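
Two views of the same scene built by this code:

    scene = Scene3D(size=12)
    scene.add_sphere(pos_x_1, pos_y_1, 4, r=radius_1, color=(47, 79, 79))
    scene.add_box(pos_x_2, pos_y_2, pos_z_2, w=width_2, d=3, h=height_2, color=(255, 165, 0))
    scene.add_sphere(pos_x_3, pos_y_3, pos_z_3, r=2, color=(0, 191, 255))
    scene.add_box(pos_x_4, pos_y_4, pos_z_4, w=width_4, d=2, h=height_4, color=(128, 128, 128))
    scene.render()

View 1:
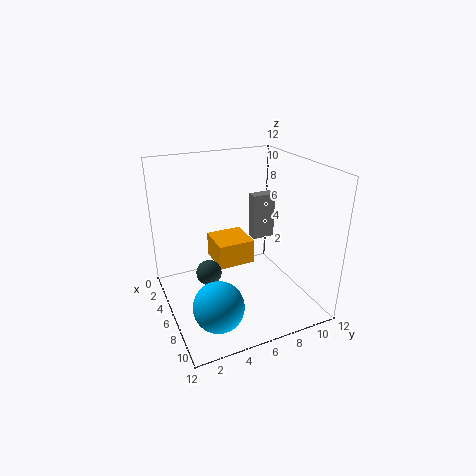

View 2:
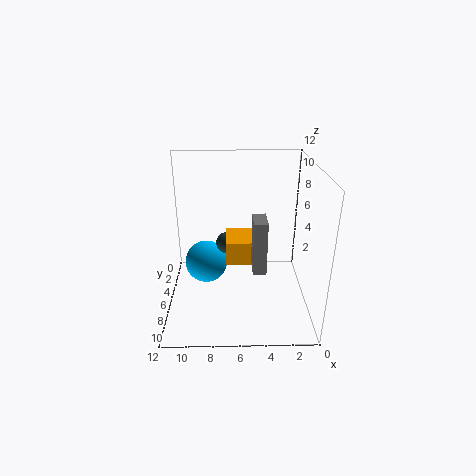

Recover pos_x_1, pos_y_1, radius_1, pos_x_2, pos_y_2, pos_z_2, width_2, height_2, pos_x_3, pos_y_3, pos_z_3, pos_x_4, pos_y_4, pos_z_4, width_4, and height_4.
pos_x_1 = 7, pos_y_1 = 3, radius_1 = 1, pos_x_2 = 4, pos_y_2 = 4, pos_z_2 = 4, width_2 = 3, height_2 = 2, pos_x_3 = 9, pos_y_3 = 3, pos_z_3 = 2, pos_x_4 = 4, pos_y_4 = 8, pos_z_4 = 5, width_4 = 1, height_4 = 4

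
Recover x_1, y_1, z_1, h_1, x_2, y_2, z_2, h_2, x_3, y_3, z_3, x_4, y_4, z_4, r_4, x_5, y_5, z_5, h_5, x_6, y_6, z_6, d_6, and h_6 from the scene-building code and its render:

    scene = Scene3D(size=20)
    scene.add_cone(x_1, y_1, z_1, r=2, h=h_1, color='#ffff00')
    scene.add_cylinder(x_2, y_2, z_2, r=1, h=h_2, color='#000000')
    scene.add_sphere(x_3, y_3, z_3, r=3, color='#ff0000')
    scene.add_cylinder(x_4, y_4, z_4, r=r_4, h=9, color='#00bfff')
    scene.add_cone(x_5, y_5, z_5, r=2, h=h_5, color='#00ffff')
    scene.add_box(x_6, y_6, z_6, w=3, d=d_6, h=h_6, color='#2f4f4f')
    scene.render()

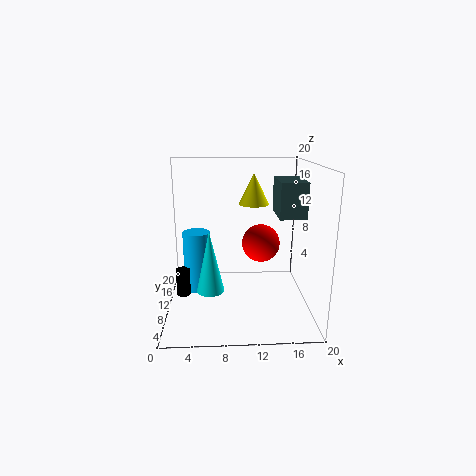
x_1 = 12
y_1 = 9
z_1 = 15
h_1 = 4
x_2 = 2
y_2 = 11
z_2 = 1
h_2 = 4
x_3 = 14
y_3 = 16
z_3 = 7
x_4 = 4
y_4 = 13
z_4 = 1
r_4 = 2
x_5 = 6
y_5 = 10
z_5 = 2
h_5 = 9
x_6 = 14
y_6 = 1
z_6 = 15
d_6 = 5
h_6 = 4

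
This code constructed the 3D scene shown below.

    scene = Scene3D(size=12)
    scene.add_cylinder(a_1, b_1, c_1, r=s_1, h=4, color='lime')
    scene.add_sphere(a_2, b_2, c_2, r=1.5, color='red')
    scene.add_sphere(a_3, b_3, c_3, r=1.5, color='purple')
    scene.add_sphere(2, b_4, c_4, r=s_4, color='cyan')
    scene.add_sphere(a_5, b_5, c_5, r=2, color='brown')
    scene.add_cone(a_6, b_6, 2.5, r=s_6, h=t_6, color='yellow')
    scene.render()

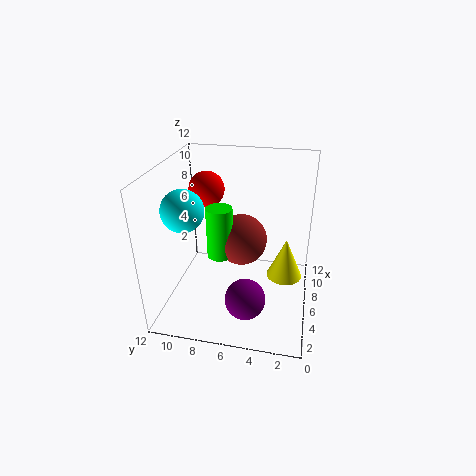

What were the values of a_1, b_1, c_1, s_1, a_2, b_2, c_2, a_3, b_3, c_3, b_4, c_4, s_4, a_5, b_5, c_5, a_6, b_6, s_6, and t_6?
a_1 = 4; b_1 = 7; c_1 = 5.5; s_1 = 1; a_2 = 7.5; b_2 = 9; c_2 = 9.5; a_3 = 1.5; b_3 = 4.5; c_3 = 3.5; b_4 = 9; c_4 = 10; s_4 = 1.5; a_5 = 5; b_5 = 5.5; c_5 = 6.5; a_6 = 6.5; b_6 = 2; s_6 = 1.5; t_6 = 3.5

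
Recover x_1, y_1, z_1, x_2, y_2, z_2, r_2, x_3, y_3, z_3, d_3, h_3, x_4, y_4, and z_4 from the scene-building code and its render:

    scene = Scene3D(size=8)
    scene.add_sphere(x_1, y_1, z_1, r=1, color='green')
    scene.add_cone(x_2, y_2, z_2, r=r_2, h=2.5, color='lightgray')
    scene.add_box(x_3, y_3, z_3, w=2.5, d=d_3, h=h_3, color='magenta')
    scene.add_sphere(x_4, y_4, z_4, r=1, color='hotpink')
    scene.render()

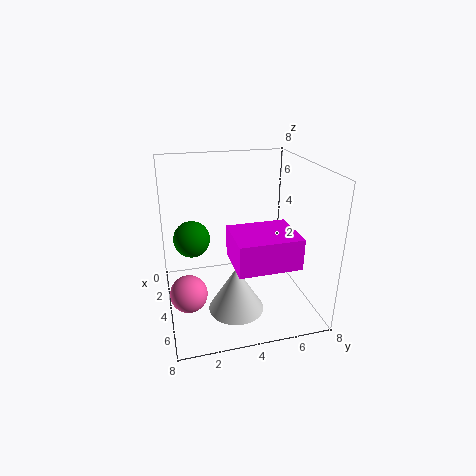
x_1 = 3.5
y_1 = 1.5
z_1 = 4
x_2 = 5.5
y_2 = 3.5
z_2 = 0.5
r_2 = 1.5
x_3 = 5.5
y_3 = 3
z_3 = 4
d_3 = 3
h_3 = 1.5
x_4 = 5
y_4 = 1
z_4 = 1.5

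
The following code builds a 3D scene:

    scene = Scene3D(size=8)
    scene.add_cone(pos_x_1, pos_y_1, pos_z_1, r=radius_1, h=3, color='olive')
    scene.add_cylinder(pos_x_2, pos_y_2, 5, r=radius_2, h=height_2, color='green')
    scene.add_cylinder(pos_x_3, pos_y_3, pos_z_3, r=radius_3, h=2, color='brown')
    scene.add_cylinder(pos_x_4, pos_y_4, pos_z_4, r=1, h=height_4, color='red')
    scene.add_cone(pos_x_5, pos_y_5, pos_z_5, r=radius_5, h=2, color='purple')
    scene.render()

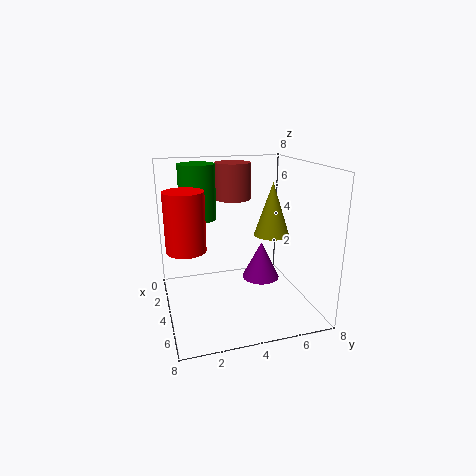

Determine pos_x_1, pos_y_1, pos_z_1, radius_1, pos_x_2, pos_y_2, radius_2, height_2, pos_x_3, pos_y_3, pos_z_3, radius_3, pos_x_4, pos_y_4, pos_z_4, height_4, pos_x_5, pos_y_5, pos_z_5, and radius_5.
pos_x_1 = 4; pos_y_1 = 6; pos_z_1 = 4; radius_1 = 1; pos_x_2 = 3; pos_y_2 = 2; radius_2 = 1; height_2 = 3; pos_x_3 = 3; pos_y_3 = 4; pos_z_3 = 6; radius_3 = 1; pos_x_4 = 5; pos_y_4 = 1; pos_z_4 = 4; height_4 = 3; pos_x_5 = 5; pos_y_5 = 5; pos_z_5 = 2; radius_5 = 1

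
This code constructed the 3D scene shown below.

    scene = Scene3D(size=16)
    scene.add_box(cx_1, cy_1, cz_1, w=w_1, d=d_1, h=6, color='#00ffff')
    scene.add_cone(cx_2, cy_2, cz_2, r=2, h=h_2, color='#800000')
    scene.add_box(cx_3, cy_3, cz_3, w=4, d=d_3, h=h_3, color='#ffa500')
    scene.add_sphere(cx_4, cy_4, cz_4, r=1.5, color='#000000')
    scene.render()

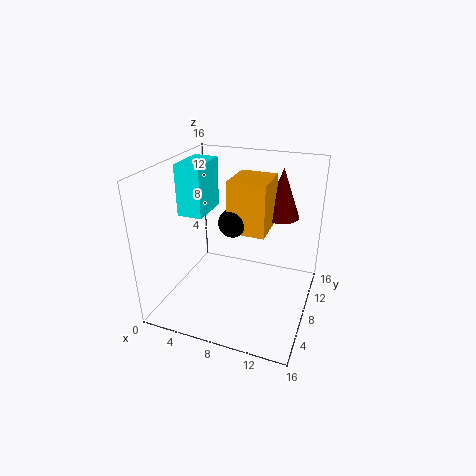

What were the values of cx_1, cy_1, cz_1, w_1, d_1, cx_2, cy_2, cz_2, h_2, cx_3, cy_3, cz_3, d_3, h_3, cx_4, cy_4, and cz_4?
cx_1 = 0.5; cy_1 = 8; cz_1 = 9.5; w_1 = 3; d_1 = 5; cx_2 = 12; cy_2 = 11; cz_2 = 10; h_2 = 5.5; cx_3 = 7.5; cy_3 = 6; cz_3 = 9.5; d_3 = 4.5; h_3 = 5.5; cx_4 = 8; cy_4 = 6.5; cz_4 = 10.5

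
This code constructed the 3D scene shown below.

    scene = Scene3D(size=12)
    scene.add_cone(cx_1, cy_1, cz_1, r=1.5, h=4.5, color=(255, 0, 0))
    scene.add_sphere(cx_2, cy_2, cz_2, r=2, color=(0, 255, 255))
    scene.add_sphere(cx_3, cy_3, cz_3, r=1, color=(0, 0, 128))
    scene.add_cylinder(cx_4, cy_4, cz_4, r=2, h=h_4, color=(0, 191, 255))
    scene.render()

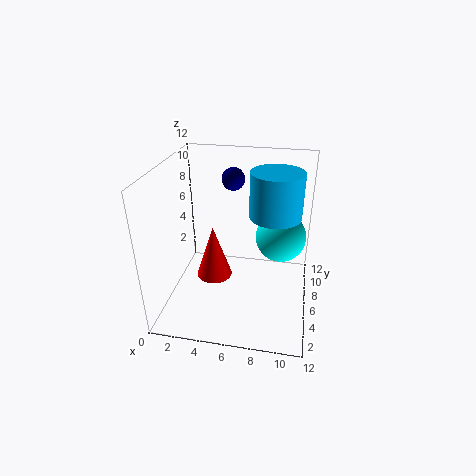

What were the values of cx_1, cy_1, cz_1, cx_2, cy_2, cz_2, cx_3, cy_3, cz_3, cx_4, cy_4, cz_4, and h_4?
cx_1 = 4, cy_1 = 5.5, cz_1 = 2.5, cx_2 = 9.5, cy_2 = 6, cz_2 = 6.5, cx_3 = 5, cy_3 = 9, cz_3 = 10, cx_4 = 9, cy_4 = 5.5, cz_4 = 8.5, h_4 = 3.5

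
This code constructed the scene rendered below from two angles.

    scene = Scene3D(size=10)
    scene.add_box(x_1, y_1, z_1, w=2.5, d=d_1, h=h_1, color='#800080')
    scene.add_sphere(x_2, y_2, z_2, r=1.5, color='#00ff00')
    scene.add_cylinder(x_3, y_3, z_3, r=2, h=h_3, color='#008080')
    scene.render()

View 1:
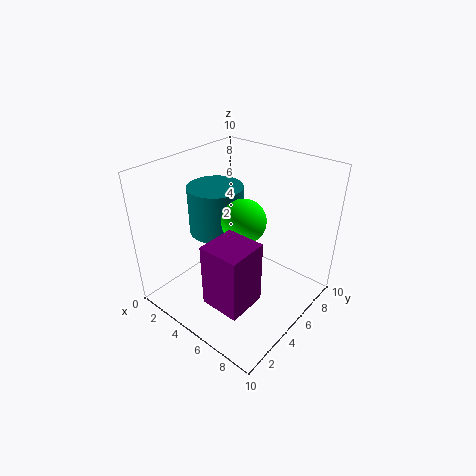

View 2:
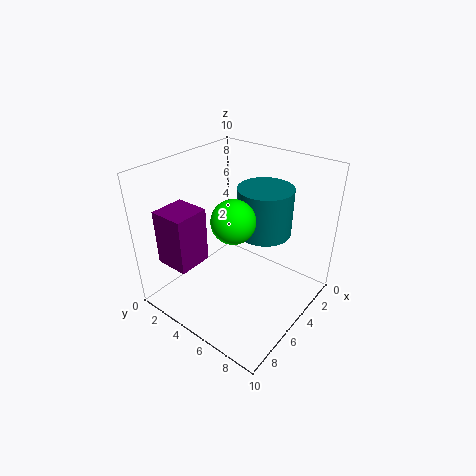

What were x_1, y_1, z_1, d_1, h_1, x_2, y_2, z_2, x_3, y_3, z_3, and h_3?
x_1 = 6; y_1 = 0.5; z_1 = 3; d_1 = 2.5; h_1 = 4; x_2 = 5.5; y_2 = 5; z_2 = 6.5; x_3 = 2.5; y_3 = 5.5; z_3 = 4.5; h_3 = 3.5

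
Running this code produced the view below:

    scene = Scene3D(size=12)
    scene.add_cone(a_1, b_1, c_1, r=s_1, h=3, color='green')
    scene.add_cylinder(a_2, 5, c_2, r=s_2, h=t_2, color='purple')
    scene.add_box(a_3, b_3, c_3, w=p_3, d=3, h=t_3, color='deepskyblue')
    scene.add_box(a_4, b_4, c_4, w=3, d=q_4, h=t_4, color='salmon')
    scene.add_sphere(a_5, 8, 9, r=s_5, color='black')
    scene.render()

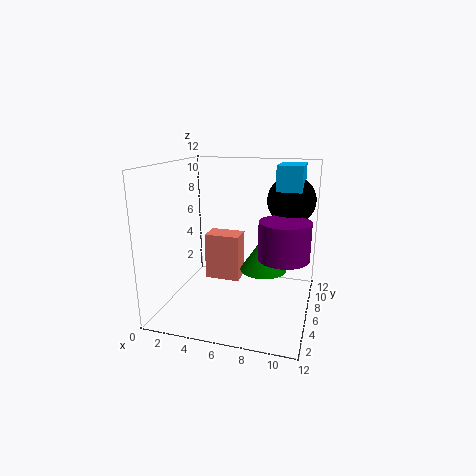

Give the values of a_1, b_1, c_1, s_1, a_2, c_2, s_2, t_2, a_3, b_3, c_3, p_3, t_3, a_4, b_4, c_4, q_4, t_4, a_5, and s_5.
a_1 = 8
b_1 = 7
c_1 = 3
s_1 = 2
a_2 = 10
c_2 = 5
s_2 = 2
t_2 = 3
a_3 = 9
b_3 = 6
c_3 = 10
p_3 = 2
t_3 = 2
a_4 = 3
b_4 = 6
c_4 = 2
q_4 = 2
t_4 = 4
a_5 = 10
s_5 = 2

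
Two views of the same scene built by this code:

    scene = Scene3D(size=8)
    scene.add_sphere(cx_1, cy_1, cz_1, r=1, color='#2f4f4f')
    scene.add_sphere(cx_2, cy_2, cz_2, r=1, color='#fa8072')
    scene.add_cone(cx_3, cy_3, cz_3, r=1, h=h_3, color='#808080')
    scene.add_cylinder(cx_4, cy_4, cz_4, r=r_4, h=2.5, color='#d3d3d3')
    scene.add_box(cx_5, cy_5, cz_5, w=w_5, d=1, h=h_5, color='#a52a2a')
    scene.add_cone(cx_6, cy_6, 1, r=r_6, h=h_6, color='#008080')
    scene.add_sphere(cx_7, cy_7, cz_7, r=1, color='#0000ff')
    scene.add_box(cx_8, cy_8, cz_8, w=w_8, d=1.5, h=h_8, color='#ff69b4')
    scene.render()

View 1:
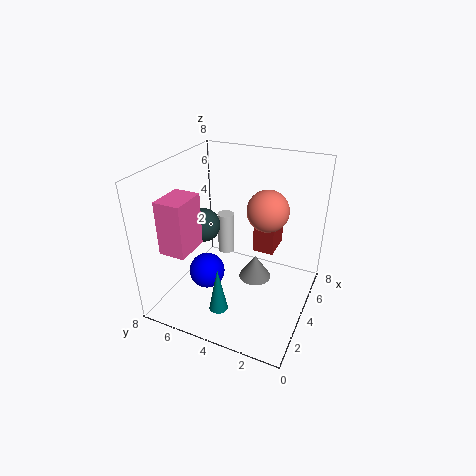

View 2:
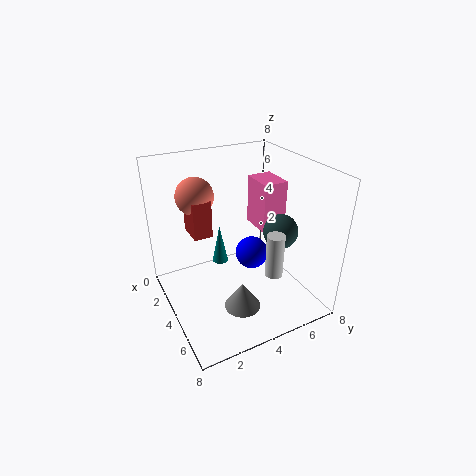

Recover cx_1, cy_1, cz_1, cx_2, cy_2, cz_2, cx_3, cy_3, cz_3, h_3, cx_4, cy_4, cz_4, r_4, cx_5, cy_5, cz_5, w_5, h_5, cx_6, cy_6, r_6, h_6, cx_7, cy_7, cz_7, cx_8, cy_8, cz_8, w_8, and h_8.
cx_1 = 4.5; cy_1 = 6.5; cz_1 = 4; cx_2 = 3; cy_2 = 2; cz_2 = 6.5; cx_3 = 5.5; cy_3 = 3.5; cz_3 = 0.5; h_3 = 1.5; cx_4 = 5.5; cy_4 = 5.5; cz_4 = 2; r_4 = 0.5; cx_5 = 2.5; cy_5 = 1.5; cz_5 = 4.5; w_5 = 1.5; h_5 = 2; cx_6 = 1.5; cy_6 = 4; r_6 = 0.5; h_6 = 2.5; cx_7 = 3; cy_7 = 5.5; cz_7 = 2; cx_8 = 1.5; cy_8 = 6; cz_8 = 3.5; w_8 = 2; h_8 = 3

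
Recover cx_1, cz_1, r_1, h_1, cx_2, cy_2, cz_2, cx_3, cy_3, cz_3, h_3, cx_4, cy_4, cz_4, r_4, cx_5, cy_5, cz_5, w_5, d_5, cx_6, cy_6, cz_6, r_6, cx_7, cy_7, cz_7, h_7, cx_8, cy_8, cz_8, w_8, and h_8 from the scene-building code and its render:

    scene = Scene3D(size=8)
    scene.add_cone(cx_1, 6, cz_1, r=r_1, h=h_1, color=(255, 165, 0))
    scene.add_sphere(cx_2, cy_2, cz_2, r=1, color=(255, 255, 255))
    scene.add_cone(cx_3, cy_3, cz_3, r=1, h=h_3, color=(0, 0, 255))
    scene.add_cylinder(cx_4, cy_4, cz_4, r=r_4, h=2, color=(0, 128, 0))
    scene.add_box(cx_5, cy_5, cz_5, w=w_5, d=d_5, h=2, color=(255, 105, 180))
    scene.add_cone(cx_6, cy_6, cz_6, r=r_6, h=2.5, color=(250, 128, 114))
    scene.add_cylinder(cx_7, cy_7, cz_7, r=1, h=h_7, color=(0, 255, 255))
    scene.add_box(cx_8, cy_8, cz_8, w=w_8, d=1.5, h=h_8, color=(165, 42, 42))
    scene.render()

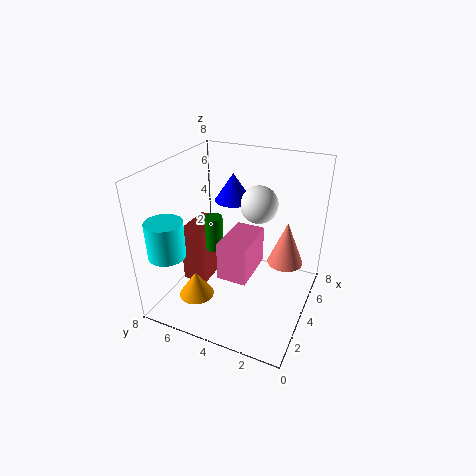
cx_1 = 2.5, cz_1 = 0.5, r_1 = 1, h_1 = 1.5, cx_2 = 4.5, cy_2 = 3, cz_2 = 6, cx_3 = 4.5, cy_3 = 4.5, cz_3 = 6, h_3 = 1.5, cx_4 = 4, cy_4 = 5.5, cz_4 = 3, r_4 = 0.5, cx_5 = 1.5, cy_5 = 2.5, cz_5 = 3, w_5 = 2.5, d_5 = 1.5, cx_6 = 5, cy_6 = 1.5, cz_6 = 2.5, r_6 = 1, cx_7 = 1.5, cy_7 = 7, cz_7 = 3.5, h_7 = 2, cx_8 = 3.5, cy_8 = 6, cz_8 = 0.5, w_8 = 2.5, h_8 = 3.5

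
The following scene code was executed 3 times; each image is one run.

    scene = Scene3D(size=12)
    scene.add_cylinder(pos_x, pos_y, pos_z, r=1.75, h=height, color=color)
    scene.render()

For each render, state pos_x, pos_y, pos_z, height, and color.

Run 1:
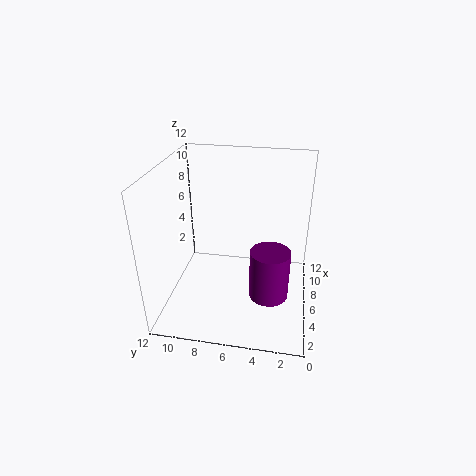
pos_x = 6.25; pos_y = 3.25; pos_z = 0.25; height = 4.5; color = 'purple'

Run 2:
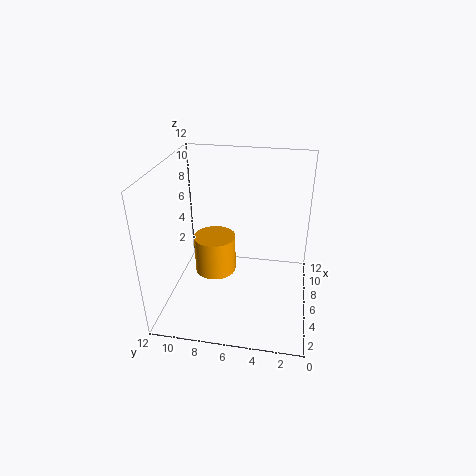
pos_x = 6; pos_y = 8; pos_z = 2.75; height = 3.25; color = 'orange'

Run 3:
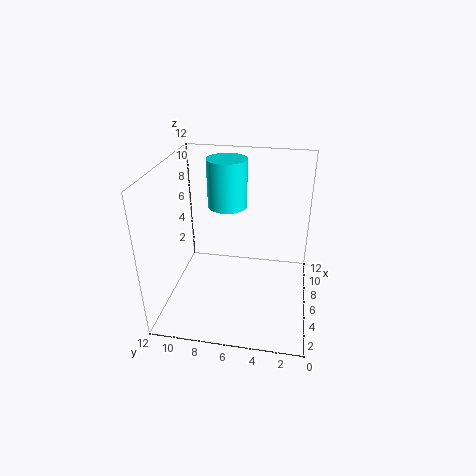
pos_x = 9; pos_y = 7.5; pos_z = 7.5; height = 4.25; color = 'cyan'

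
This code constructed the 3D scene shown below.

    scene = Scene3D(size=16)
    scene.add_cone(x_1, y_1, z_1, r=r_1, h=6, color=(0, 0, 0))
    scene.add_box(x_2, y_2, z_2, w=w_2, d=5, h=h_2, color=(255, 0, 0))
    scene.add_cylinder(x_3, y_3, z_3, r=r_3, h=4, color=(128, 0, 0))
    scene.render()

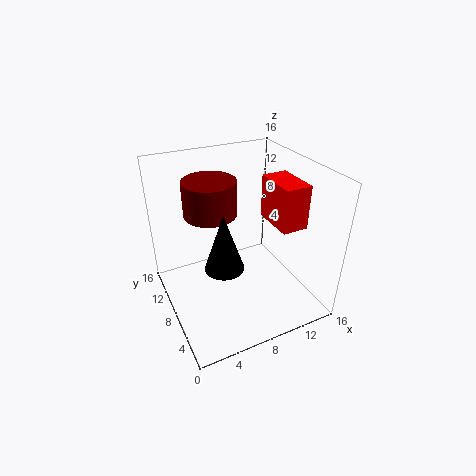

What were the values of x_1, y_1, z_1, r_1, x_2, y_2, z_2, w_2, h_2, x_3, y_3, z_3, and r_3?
x_1 = 5, y_1 = 5, z_1 = 7, r_1 = 2, x_2 = 12, y_2 = 5, z_2 = 9, w_2 = 3, h_2 = 5, x_3 = 6, y_3 = 11, z_3 = 10, r_3 = 3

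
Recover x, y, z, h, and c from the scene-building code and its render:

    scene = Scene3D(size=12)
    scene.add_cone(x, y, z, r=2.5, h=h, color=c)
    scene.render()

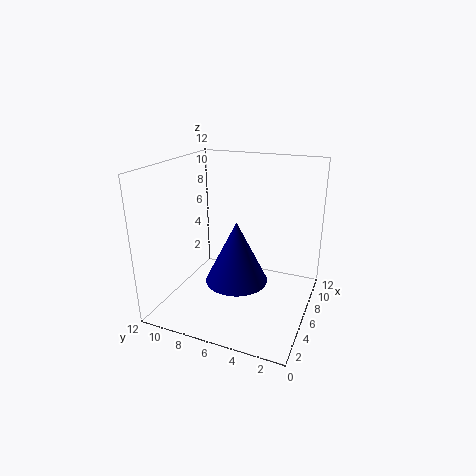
x = 4.5, y = 5.5, z = 3, h = 5, c = 'navy'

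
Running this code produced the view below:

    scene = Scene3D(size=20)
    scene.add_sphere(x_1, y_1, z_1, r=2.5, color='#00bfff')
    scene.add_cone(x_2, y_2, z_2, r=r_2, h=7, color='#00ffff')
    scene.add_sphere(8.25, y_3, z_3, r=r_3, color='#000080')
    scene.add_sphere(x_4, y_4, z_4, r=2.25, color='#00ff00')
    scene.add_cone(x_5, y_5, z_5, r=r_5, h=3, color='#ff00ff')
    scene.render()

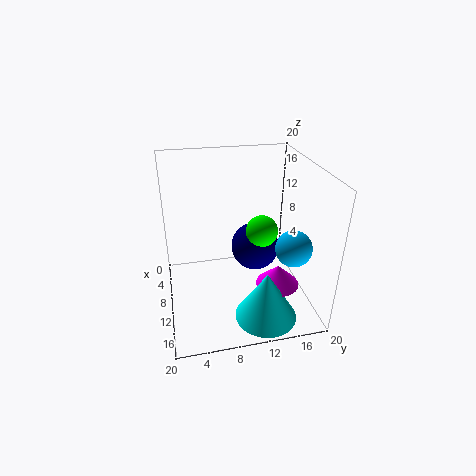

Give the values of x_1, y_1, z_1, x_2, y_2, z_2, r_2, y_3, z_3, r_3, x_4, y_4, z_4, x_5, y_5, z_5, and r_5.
x_1 = 13.25; y_1 = 17; z_1 = 9.25; x_2 = 15.5; y_2 = 12.75; z_2 = 0.25; r_2 = 4.25; y_3 = 13; z_3 = 7.25; r_3 = 3.5; x_4 = 9.75; y_4 = 13.5; z_4 = 10.5; x_5 = 13.25; y_5 = 15; z_5 = 3.75; r_5 = 3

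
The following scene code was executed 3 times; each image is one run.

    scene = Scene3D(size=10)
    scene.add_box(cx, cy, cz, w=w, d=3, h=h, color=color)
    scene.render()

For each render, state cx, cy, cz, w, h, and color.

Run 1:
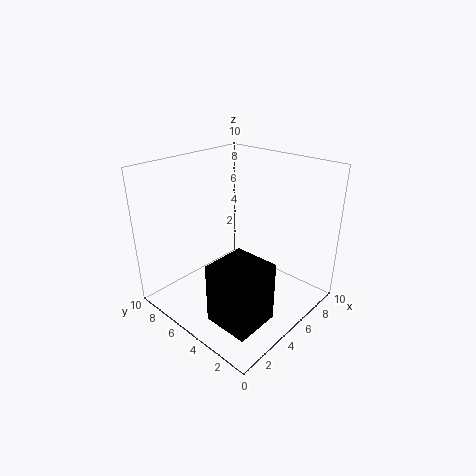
cx = 1, cy = 1, cz = 1, w = 3, h = 4, color = 'black'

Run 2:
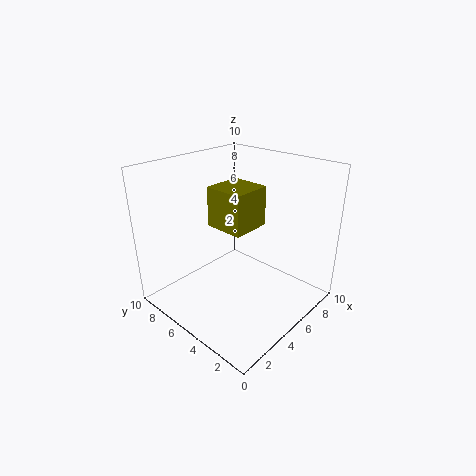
cx = 5, cy = 5, cz = 5, w = 3, h = 3, color = 'olive'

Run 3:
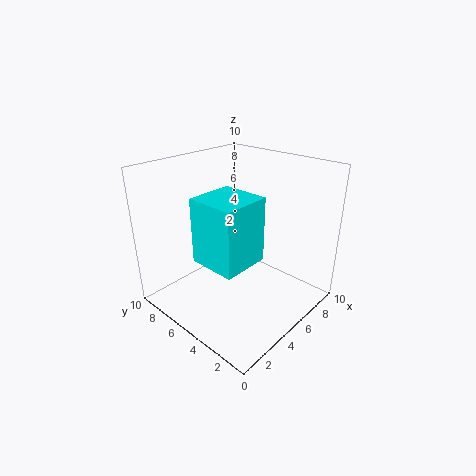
cx = 1, cy = 2, cz = 5, w = 3, h = 4, color = 'cyan'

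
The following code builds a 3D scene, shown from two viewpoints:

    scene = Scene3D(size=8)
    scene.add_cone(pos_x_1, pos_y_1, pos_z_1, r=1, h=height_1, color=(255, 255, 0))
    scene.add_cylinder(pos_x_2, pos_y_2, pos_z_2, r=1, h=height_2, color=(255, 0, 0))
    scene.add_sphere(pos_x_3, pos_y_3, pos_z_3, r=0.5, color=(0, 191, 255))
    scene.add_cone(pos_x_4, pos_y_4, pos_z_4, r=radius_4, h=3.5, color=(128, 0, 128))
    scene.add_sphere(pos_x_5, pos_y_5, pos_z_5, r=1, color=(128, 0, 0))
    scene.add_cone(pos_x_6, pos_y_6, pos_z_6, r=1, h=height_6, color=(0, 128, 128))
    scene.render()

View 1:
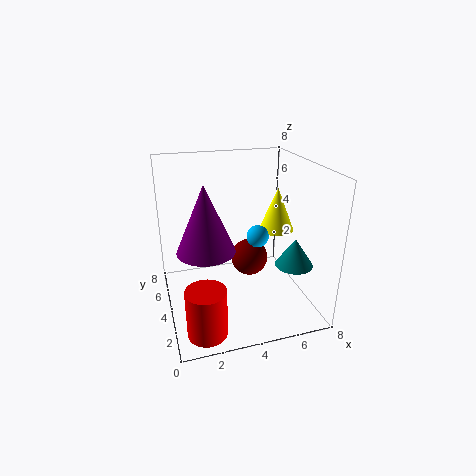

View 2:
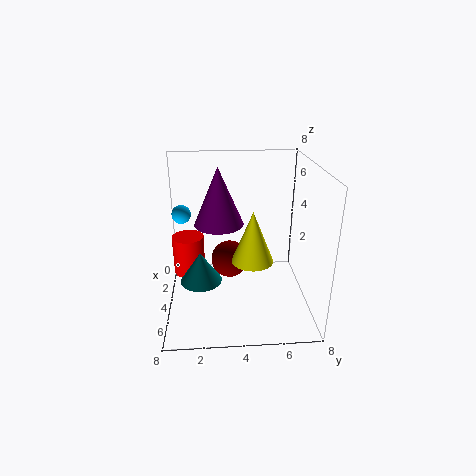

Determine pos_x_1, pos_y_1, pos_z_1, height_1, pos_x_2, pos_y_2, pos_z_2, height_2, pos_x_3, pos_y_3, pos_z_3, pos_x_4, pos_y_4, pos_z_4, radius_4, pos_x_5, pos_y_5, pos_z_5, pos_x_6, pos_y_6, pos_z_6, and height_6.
pos_x_1 = 6.5; pos_y_1 = 4.5; pos_z_1 = 4; height_1 = 2.5; pos_x_2 = 1.5; pos_y_2 = 1; pos_z_2 = 0.5; height_2 = 2.5; pos_x_3 = 4; pos_y_3 = 1; pos_z_3 = 5.5; pos_x_4 = 2; pos_y_4 = 3; pos_z_4 = 4; radius_4 = 1.5; pos_x_5 = 4.5; pos_y_5 = 3.5; pos_z_5 = 3; pos_x_6 = 6.5; pos_y_6 = 2; pos_z_6 = 3; height_6 = 1.5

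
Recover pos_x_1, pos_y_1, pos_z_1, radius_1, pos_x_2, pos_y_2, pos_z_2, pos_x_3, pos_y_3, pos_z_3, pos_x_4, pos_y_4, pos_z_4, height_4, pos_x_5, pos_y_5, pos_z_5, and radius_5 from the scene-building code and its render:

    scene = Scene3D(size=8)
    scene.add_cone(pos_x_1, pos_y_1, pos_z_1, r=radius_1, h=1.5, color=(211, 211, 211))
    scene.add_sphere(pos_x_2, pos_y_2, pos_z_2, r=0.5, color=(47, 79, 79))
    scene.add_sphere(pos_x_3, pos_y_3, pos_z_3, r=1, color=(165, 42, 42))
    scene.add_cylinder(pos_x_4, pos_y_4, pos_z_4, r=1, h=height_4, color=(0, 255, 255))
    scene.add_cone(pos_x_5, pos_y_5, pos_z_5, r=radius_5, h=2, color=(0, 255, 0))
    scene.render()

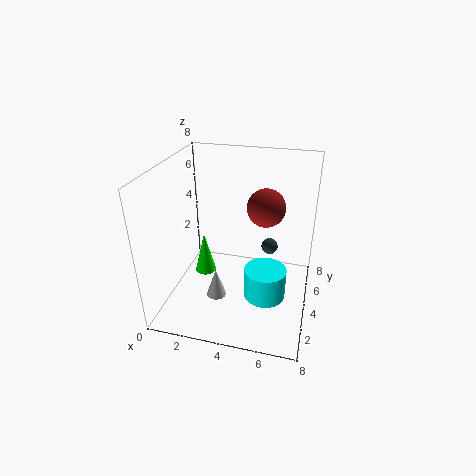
pos_x_1 = 3.5; pos_y_1 = 1.5; pos_z_1 = 2; radius_1 = 0.5; pos_x_2 = 5.5; pos_y_2 = 6; pos_z_2 = 2.5; pos_x_3 = 5.5; pos_y_3 = 4; pos_z_3 = 6; pos_x_4 = 6; pos_y_4 = 1.5; pos_z_4 = 2.5; height_4 = 1.5; pos_x_5 = 3; pos_y_5 = 1.5; pos_z_5 = 3.5; radius_5 = 0.5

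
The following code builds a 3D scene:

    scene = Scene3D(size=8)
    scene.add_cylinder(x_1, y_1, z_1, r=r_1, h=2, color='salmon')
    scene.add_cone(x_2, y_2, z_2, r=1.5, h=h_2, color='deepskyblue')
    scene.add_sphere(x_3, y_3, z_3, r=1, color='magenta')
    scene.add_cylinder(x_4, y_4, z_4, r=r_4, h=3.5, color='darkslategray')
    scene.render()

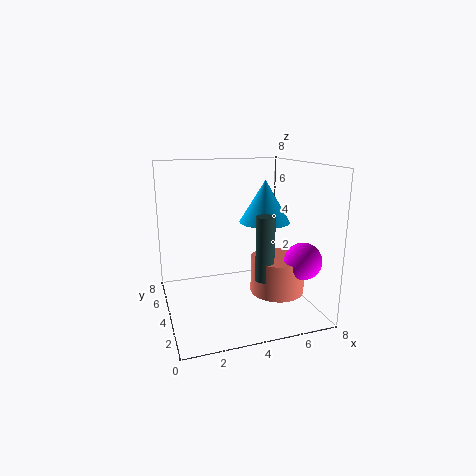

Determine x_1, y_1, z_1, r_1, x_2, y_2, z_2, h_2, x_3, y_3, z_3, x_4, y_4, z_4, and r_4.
x_1 = 6, y_1 = 3, z_1 = 1, r_1 = 1.5, x_2 = 6, y_2 = 5, z_2 = 4.5, h_2 = 2.5, x_3 = 7, y_3 = 2, z_3 = 3, x_4 = 5, y_4 = 2.5, z_4 = 2, r_4 = 0.5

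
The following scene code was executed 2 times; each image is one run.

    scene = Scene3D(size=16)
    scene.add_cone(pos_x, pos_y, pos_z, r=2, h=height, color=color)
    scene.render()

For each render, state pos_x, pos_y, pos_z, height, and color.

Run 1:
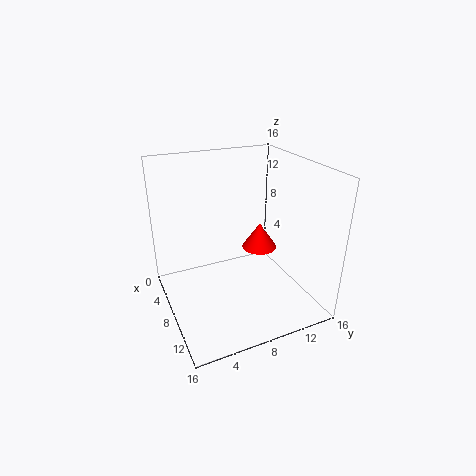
pos_x = 7.5, pos_y = 11, pos_z = 6, height = 3, color = 'red'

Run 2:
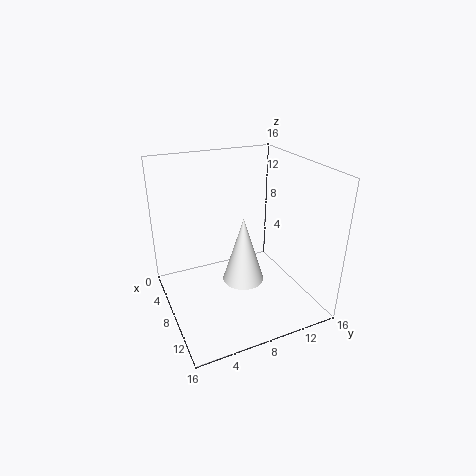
pos_x = 12.5, pos_y = 6.5, pos_z = 6, height = 6.5, color = 'white'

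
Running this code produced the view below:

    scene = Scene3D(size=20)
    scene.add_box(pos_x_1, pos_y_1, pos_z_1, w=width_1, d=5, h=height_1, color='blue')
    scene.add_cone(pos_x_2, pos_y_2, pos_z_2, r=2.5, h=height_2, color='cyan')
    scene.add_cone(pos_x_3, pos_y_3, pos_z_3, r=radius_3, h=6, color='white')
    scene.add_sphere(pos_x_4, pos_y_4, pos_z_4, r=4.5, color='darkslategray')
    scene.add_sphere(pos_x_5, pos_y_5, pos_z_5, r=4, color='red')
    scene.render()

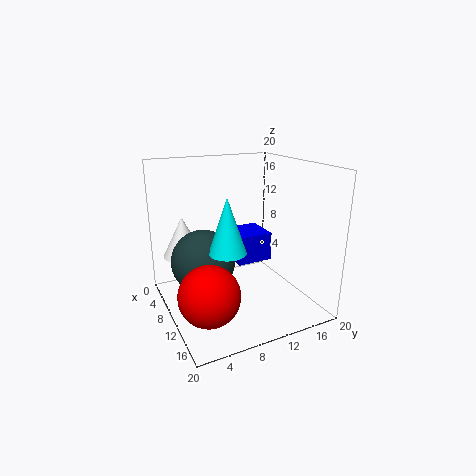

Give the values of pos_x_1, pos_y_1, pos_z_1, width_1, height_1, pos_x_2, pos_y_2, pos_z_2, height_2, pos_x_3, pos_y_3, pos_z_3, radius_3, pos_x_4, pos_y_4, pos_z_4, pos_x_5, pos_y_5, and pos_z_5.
pos_x_1 = 6.5; pos_y_1 = 9.5; pos_z_1 = 6.5; width_1 = 5; height_1 = 4; pos_x_2 = 12; pos_y_2 = 7.5; pos_z_2 = 9; height_2 = 7.5; pos_x_3 = 3.5; pos_y_3 = 4; pos_z_3 = 6; radius_3 = 3; pos_x_4 = 8; pos_y_4 = 5.5; pos_z_4 = 6.5; pos_x_5 = 14; pos_y_5 = 4; pos_z_5 = 4.5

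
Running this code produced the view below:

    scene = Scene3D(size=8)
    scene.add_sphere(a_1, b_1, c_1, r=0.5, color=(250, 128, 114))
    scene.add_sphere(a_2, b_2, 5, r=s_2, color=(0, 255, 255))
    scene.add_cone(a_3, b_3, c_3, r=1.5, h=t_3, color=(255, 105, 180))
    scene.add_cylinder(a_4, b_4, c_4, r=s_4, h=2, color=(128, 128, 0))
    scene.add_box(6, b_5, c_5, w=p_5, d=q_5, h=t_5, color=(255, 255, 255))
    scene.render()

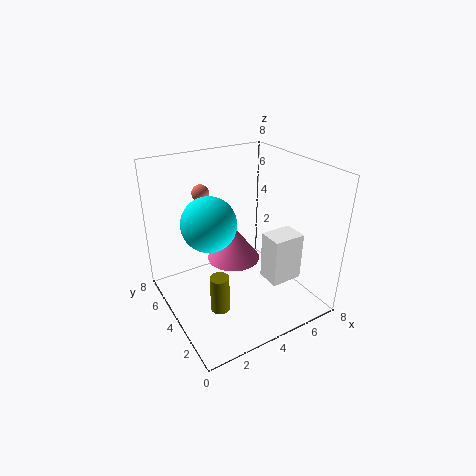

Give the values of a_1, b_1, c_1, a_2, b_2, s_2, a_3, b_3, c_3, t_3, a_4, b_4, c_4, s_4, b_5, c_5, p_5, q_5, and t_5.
a_1 = 3, b_1 = 6.5, c_1 = 6, a_2 = 2.5, b_2 = 4.5, s_2 = 1.5, a_3 = 4, b_3 = 4.5, c_3 = 2.5, t_3 = 2, a_4 = 2, b_4 = 2.5, c_4 = 1, s_4 = 0.5, b_5 = 3, c_5 = 0.5, p_5 = 2, q_5 = 1.5, t_5 = 3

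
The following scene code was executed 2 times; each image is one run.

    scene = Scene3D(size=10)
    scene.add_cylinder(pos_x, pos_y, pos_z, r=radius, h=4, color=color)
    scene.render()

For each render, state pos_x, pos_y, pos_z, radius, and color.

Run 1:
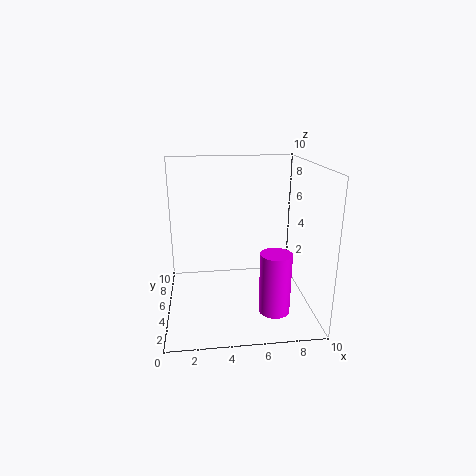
pos_x = 7, pos_y = 2, pos_z = 1, radius = 1, color = 'magenta'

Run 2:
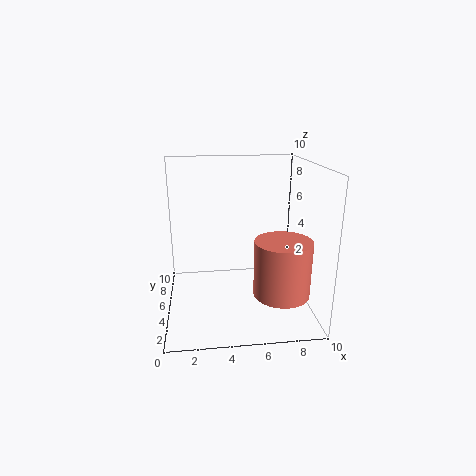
pos_x = 8, pos_y = 4, pos_z = 1, radius = 2, color = 'salmon'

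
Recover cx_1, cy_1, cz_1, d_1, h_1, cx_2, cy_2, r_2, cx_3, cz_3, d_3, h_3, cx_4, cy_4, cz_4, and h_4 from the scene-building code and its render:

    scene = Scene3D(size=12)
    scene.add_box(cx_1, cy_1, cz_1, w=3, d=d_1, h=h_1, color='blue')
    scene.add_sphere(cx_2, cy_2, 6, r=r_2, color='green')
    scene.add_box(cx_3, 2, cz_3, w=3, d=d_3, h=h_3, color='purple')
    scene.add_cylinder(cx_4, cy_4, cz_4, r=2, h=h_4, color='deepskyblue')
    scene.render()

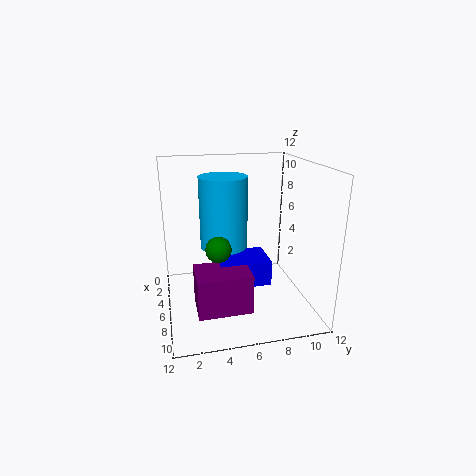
cx_1 = 6
cy_1 = 4
cz_1 = 3
d_1 = 4
h_1 = 2
cx_2 = 8
cy_2 = 4
r_2 = 1
cx_3 = 8
cz_3 = 2
d_3 = 4
h_3 = 3
cx_4 = 5
cy_4 = 5
cz_4 = 5
h_4 = 6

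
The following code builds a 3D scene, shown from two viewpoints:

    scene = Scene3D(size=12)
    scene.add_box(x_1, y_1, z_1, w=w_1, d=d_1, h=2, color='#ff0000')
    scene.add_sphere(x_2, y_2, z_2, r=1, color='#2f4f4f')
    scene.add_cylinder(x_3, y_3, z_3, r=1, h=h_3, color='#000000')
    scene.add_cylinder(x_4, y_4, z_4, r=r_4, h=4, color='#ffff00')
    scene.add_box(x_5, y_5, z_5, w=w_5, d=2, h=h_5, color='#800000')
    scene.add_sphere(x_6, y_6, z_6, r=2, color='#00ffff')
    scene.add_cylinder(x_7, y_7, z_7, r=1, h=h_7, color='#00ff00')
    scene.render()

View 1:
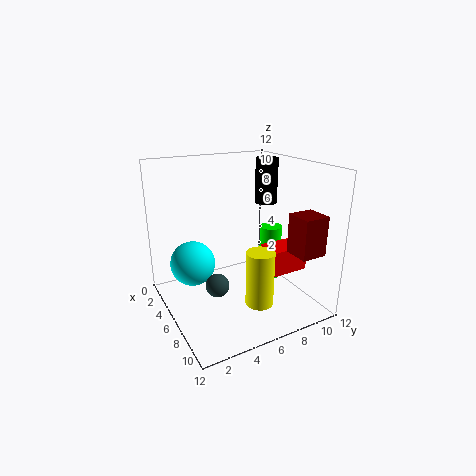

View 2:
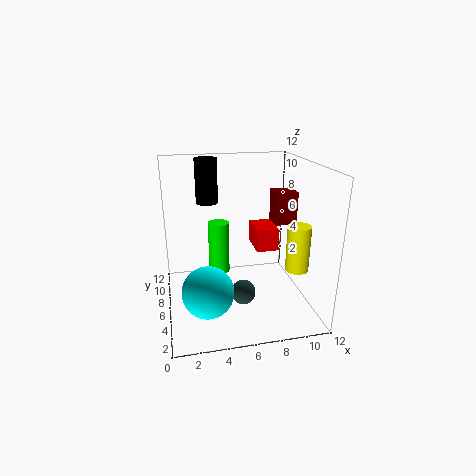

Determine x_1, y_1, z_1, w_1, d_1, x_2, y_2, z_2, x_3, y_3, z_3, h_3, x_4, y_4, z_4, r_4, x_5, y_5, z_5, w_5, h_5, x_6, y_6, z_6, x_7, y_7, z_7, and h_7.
x_1 = 8
y_1 = 7
z_1 = 4
w_1 = 2
d_1 = 3
x_2 = 6
y_2 = 4
z_2 = 2
x_3 = 4
y_3 = 10
z_3 = 8
h_3 = 4
x_4 = 11
y_4 = 5
z_4 = 3
r_4 = 1
x_5 = 10
y_5 = 8
z_5 = 6
w_5 = 2
h_5 = 3
x_6 = 3
y_6 = 3
z_6 = 3
x_7 = 5
y_7 = 10
z_7 = 1
h_7 = 5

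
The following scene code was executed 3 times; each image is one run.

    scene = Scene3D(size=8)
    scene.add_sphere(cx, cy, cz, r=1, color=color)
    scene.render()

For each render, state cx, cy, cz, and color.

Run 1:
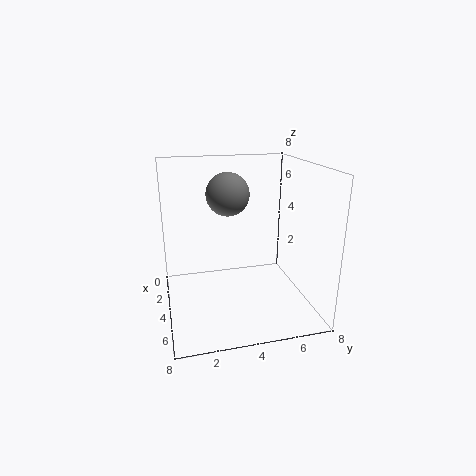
cx = 6, cy = 3, cz = 7, color = 'gray'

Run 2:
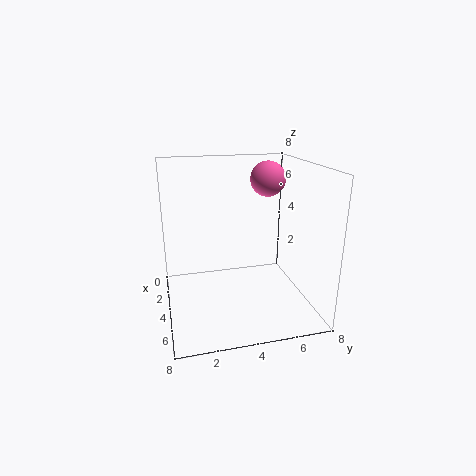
cx = 3, cy = 6, cz = 7, color = 'hotpink'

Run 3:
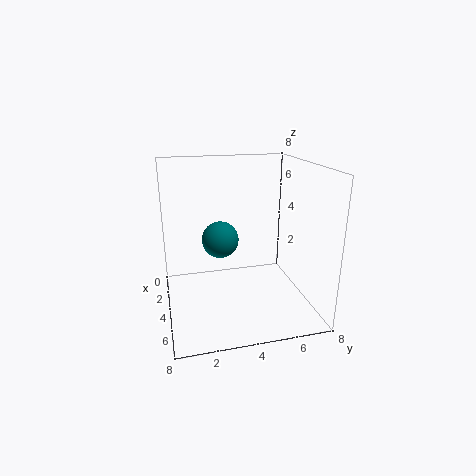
cx = 4, cy = 3, cz = 4, color = 'teal'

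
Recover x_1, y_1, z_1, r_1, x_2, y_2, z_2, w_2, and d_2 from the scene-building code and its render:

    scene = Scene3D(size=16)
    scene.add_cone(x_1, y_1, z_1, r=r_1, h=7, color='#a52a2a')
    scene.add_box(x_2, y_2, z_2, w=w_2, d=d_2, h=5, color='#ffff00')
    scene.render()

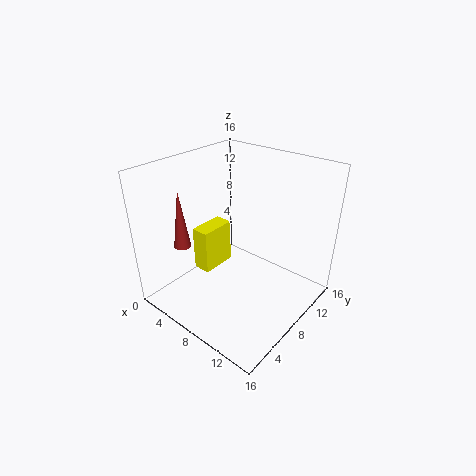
x_1 = 2; y_1 = 5; z_1 = 6; r_1 = 1; x_2 = 4; y_2 = 5; z_2 = 4; w_2 = 2; d_2 = 4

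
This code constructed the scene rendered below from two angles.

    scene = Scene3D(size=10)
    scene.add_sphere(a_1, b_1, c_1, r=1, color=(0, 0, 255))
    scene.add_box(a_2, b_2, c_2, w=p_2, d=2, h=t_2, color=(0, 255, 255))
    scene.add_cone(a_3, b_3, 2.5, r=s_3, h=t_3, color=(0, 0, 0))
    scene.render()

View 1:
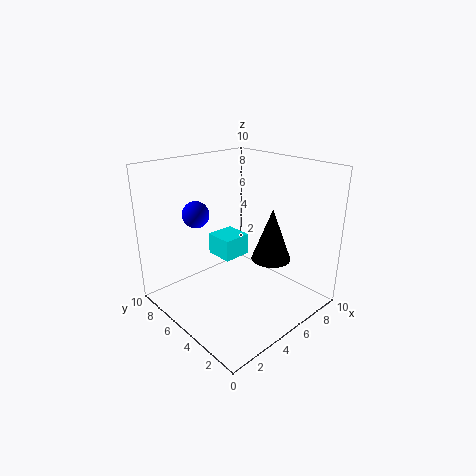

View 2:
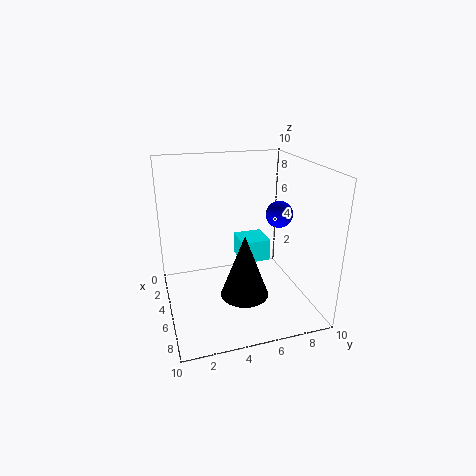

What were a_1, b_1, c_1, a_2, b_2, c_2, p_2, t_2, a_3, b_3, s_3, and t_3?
a_1 = 4
b_1 = 8.5
c_1 = 6
a_2 = 4
b_2 = 5
c_2 = 3.5
p_2 = 2
t_2 = 1.5
a_3 = 8
b_3 = 4.5
s_3 = 1.5
t_3 = 4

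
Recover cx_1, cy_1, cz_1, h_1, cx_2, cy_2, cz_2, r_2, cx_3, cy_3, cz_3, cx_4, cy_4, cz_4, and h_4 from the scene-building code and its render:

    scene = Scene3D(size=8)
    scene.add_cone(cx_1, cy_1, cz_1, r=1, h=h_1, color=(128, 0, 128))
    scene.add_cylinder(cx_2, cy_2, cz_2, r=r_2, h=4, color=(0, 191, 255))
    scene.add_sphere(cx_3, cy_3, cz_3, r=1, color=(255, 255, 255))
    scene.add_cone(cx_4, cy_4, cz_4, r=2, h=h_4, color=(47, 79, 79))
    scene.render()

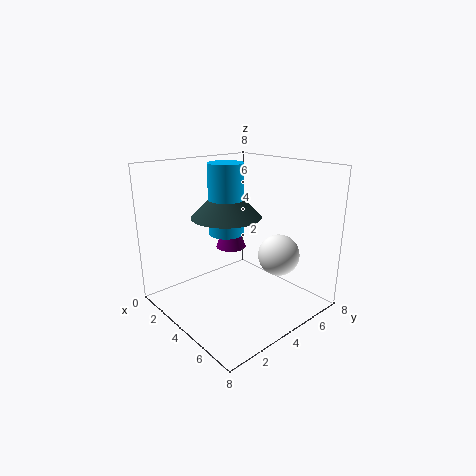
cx_1 = 1, cy_1 = 6, cz_1 = 2, h_1 = 3, cx_2 = 3, cy_2 = 4, cz_2 = 4, r_2 = 1, cx_3 = 7, cy_3 = 4, cz_3 = 4, cx_4 = 3, cy_4 = 4, cz_4 = 5, h_4 = 2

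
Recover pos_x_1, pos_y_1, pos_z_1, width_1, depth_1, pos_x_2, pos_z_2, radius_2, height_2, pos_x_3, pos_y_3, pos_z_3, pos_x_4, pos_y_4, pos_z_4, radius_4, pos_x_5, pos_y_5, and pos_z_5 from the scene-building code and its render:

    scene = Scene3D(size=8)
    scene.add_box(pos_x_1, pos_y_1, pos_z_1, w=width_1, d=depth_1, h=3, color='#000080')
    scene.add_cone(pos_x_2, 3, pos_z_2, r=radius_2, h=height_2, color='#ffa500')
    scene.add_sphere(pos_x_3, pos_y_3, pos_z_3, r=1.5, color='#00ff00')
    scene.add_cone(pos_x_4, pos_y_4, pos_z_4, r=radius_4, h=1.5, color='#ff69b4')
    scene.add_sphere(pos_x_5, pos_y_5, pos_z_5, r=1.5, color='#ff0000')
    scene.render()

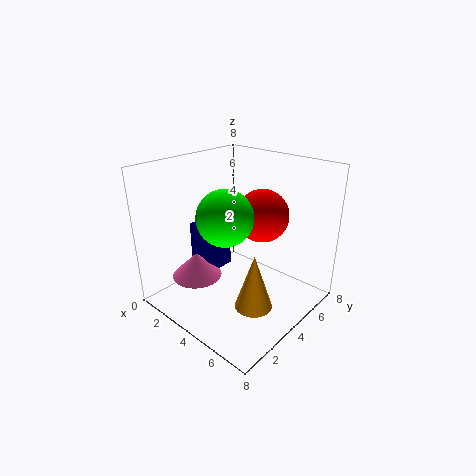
pos_x_1 = 0.5; pos_y_1 = 3.5; pos_z_1 = 1; width_1 = 1.5; depth_1 = 2; pos_x_2 = 6; pos_z_2 = 1; radius_2 = 1; height_2 = 3; pos_x_3 = 4; pos_y_3 = 3; pos_z_3 = 5.5; pos_x_4 = 1.5; pos_y_4 = 3; pos_z_4 = 1; radius_4 = 1.5; pos_x_5 = 4.5; pos_y_5 = 5.5; pos_z_5 = 5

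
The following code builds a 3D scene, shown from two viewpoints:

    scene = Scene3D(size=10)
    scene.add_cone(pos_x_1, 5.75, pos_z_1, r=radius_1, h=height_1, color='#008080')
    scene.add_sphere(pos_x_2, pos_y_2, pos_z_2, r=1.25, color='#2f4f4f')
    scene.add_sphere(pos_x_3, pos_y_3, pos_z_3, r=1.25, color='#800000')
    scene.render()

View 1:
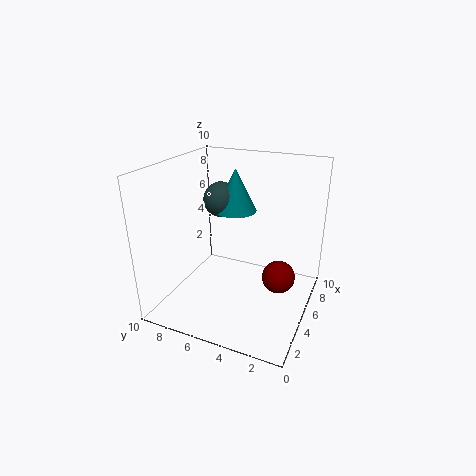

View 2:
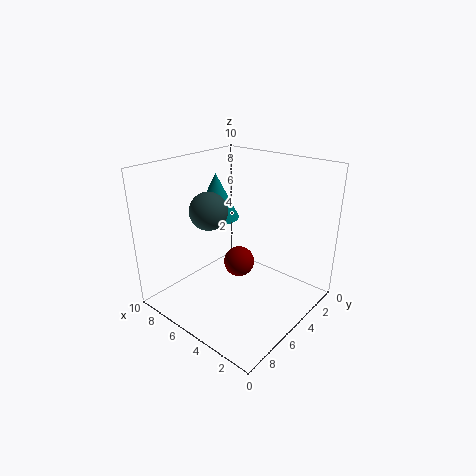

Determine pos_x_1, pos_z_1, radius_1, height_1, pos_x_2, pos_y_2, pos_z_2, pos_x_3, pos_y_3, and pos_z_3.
pos_x_1 = 6.25; pos_z_1 = 6.5; radius_1 = 1.5; height_1 = 3; pos_x_2 = 6; pos_y_2 = 6.75; pos_z_2 = 7.25; pos_x_3 = 7; pos_y_3 = 2.5; pos_z_3 = 1.25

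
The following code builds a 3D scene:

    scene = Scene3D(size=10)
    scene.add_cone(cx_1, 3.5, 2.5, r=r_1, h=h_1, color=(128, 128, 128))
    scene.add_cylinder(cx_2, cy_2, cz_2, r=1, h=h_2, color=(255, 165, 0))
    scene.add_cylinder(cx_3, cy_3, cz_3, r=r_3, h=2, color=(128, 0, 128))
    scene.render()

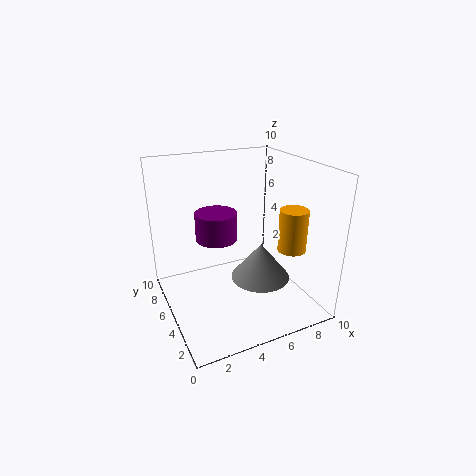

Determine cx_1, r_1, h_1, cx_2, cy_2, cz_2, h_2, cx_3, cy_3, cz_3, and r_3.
cx_1 = 6
r_1 = 2
h_1 = 2.5
cx_2 = 8.5
cy_2 = 3.5
cz_2 = 4
h_2 = 3
cx_3 = 4
cy_3 = 6.5
cz_3 = 4.5
r_3 = 1.5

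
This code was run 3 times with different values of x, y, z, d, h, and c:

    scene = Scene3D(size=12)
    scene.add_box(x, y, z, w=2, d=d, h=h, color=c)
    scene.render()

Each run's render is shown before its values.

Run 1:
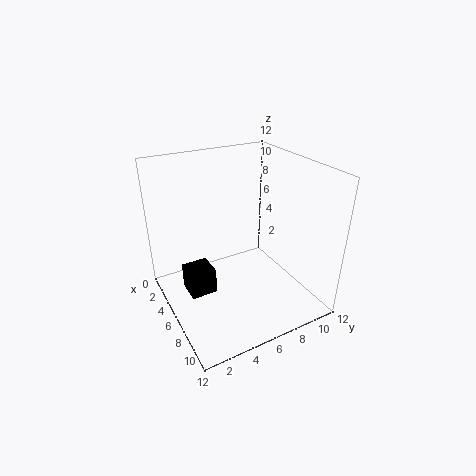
x = 6, y = 1, z = 3, d = 2, h = 2, c = 'black'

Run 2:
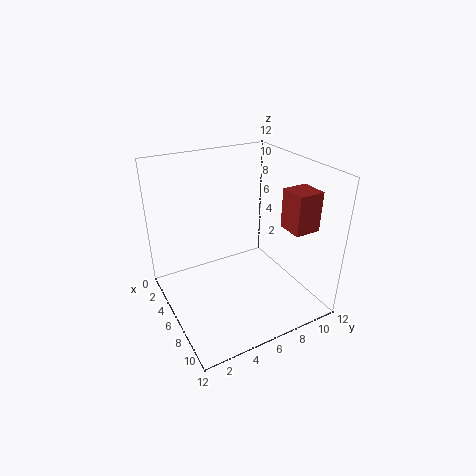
x = 9, y = 8, z = 8, d = 2, h = 3, c = 'brown'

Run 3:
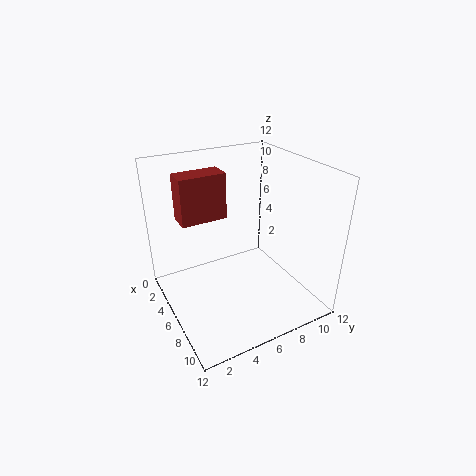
x = 2, y = 2, z = 7, d = 4, h = 4, c = 'brown'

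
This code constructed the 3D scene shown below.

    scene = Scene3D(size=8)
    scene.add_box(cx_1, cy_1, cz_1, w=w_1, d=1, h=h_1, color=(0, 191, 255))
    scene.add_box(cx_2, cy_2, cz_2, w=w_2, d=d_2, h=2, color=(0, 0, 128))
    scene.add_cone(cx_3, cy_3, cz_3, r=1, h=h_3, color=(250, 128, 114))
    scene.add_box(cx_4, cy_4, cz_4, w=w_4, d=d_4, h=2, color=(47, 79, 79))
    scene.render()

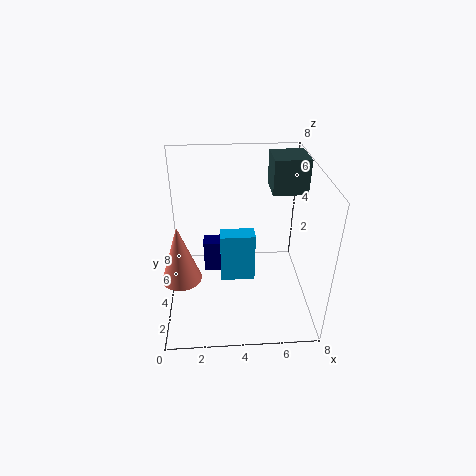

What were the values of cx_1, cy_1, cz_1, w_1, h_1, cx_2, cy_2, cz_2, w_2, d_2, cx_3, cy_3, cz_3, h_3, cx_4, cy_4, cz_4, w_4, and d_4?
cx_1 = 3; cy_1 = 4; cz_1 = 1; w_1 = 2; h_1 = 3; cx_2 = 2; cy_2 = 5; cz_2 = 1; w_2 = 2; d_2 = 1; cx_3 = 1; cy_3 = 2; cz_3 = 3; h_3 = 3; cx_4 = 6; cy_4 = 5; cz_4 = 6; w_4 = 2; d_4 = 2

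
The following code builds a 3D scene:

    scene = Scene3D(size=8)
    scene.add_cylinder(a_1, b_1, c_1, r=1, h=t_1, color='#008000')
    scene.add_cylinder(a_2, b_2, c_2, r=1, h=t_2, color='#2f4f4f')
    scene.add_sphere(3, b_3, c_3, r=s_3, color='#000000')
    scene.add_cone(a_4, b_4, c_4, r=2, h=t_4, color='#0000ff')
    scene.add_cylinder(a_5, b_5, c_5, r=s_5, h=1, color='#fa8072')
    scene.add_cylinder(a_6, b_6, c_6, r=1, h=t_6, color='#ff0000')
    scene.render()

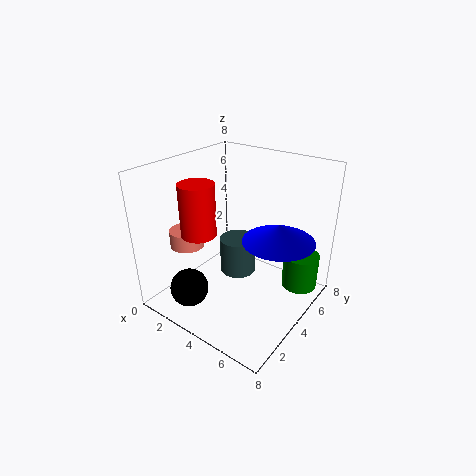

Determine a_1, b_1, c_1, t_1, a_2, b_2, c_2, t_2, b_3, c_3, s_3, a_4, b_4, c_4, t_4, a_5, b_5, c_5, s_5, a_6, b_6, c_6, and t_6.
a_1 = 7; b_1 = 6; c_1 = 1; t_1 = 2; a_2 = 4; b_2 = 4; c_2 = 2; t_2 = 2; b_3 = 1; c_3 = 2; s_3 = 1; a_4 = 6; b_4 = 5; c_4 = 4; t_4 = 1; a_5 = 1; b_5 = 3; c_5 = 3; s_5 = 1; a_6 = 2; b_6 = 3; c_6 = 4; t_6 = 3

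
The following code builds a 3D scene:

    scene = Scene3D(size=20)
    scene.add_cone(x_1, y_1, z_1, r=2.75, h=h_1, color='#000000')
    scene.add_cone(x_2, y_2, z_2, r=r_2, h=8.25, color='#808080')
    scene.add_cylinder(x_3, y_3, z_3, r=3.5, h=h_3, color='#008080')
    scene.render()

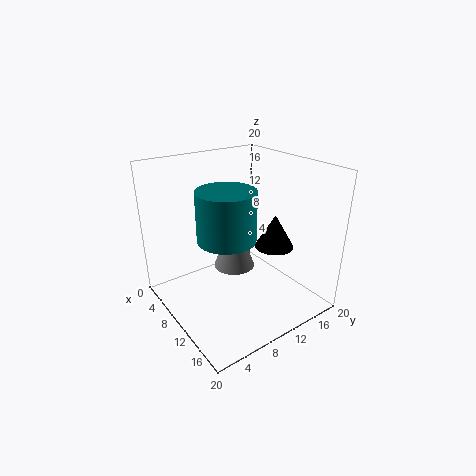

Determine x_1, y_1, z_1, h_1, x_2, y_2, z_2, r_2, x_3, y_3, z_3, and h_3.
x_1 = 12.25, y_1 = 14.75, z_1 = 8.25, h_1 = 4.75, x_2 = 8, y_2 = 10.75, z_2 = 4.5, r_2 = 3, x_3 = 14, y_3 = 5.5, z_3 = 12.75, h_3 = 6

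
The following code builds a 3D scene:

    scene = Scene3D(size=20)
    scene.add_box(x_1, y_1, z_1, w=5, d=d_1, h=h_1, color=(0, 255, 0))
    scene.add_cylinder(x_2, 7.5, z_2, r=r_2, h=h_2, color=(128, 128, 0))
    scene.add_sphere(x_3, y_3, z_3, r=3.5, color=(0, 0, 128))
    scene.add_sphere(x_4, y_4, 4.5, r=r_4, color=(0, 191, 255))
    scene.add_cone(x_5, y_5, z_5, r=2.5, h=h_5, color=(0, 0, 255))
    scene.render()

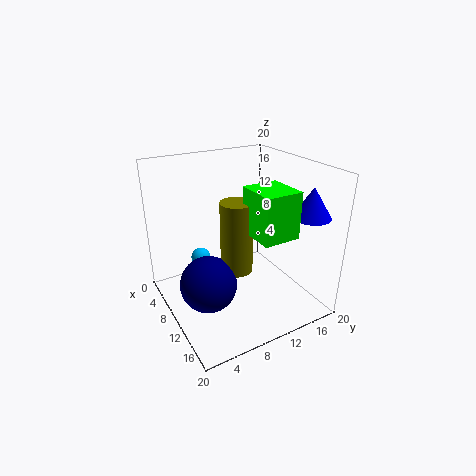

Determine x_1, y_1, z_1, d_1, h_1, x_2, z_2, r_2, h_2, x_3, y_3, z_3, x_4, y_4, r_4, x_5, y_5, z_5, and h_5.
x_1 = 14.5
y_1 = 8
z_1 = 13.5
d_1 = 4.5
h_1 = 5.5
x_2 = 14
z_2 = 8
r_2 = 2
h_2 = 9
x_3 = 14
y_3 = 3.5
z_3 = 7
x_4 = 3.5
y_4 = 7
r_4 = 1.5
x_5 = 16.5
y_5 = 17
z_5 = 14
h_5 = 4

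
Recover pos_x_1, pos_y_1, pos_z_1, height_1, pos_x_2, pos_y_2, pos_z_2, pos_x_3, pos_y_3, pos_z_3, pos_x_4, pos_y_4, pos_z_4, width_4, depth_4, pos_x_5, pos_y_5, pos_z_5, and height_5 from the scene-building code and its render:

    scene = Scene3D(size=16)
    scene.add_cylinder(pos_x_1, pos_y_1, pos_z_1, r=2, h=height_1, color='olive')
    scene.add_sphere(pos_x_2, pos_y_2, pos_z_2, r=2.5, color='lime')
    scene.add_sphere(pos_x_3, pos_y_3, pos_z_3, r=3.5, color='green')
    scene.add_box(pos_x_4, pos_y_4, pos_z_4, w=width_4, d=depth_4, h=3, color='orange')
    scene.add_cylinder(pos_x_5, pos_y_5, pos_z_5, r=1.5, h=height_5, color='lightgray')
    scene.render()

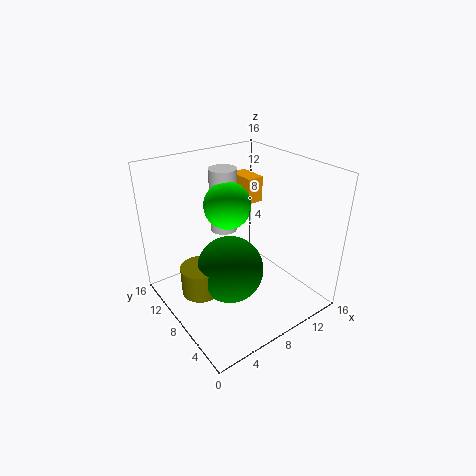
pos_x_1 = 2.5, pos_y_1 = 7, pos_z_1 = 4, height_1 = 3, pos_x_2 = 7, pos_y_2 = 8.5, pos_z_2 = 12, pos_x_3 = 5.5, pos_y_3 = 6, pos_z_3 = 6, pos_x_4 = 11, pos_y_4 = 10, pos_z_4 = 10.5, width_4 = 2, depth_4 = 3.5, pos_x_5 = 7.5, pos_y_5 = 10, pos_z_5 = 8.5, height_5 = 7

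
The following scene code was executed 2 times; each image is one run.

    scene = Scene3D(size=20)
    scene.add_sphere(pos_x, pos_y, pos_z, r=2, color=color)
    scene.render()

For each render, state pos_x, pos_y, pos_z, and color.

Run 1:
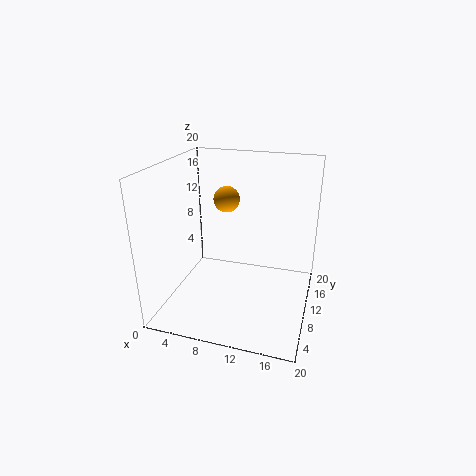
pos_x = 6.5; pos_y = 15.5; pos_z = 13.5; color = 'orange'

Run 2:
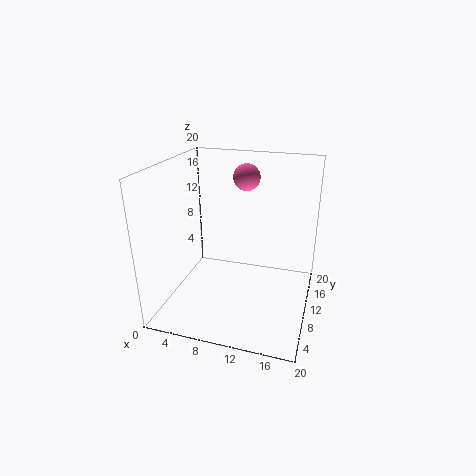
pos_x = 9.5; pos_y = 16; pos_z = 17; color = 'hotpink'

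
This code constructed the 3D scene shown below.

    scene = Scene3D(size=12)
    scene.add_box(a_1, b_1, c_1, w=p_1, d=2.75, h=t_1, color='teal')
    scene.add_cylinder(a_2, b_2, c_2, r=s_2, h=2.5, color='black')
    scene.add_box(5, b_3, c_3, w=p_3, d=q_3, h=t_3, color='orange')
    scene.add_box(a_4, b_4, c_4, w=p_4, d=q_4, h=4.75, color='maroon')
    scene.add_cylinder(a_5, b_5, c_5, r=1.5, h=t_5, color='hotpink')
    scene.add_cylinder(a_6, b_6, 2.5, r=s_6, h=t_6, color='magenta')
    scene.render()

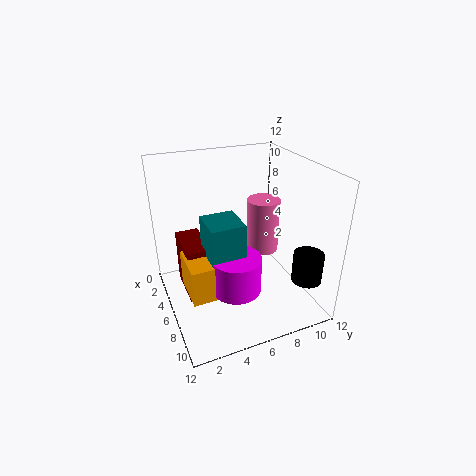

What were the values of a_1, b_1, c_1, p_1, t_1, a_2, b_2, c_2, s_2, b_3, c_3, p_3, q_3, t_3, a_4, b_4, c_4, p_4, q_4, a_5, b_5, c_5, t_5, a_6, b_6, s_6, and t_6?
a_1 = 5.25; b_1 = 3; c_1 = 4.5; p_1 = 3; t_1 = 3.75; a_2 = 9.5; b_2 = 10.75; c_2 = 2.75; s_2 = 1.25; b_3 = 1.25; c_3 = 2.25; p_3 = 3.5; q_3 = 3.5; t_3 = 3; a_4 = 2.5; b_4 = 1.5; c_4 = 1; p_4 = 4; q_4 = 2; a_5 = 3.75; b_5 = 9.5; c_5 = 3; t_5 = 5; a_6 = 8; b_6 = 5; s_6 = 2; t_6 = 3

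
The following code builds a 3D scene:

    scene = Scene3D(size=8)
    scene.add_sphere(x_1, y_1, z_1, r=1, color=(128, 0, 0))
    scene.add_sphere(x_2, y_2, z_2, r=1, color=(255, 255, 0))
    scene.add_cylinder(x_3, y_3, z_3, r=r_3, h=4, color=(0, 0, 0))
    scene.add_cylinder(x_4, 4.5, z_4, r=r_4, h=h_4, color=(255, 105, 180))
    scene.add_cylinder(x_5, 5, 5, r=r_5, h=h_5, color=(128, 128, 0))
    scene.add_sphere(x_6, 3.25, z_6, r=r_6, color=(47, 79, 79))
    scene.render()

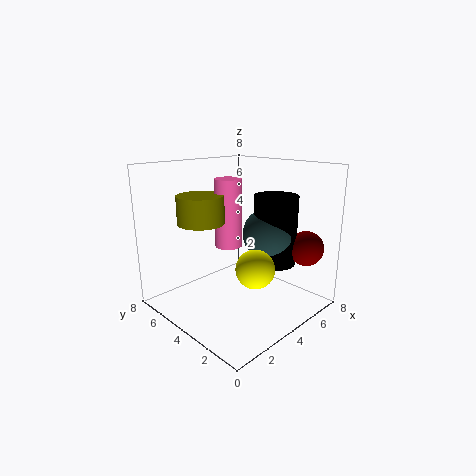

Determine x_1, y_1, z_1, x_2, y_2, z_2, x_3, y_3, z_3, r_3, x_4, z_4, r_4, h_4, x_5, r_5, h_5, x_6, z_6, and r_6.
x_1 = 7
y_1 = 1.5
z_1 = 3.25
x_2 = 3.25
y_2 = 2
z_2 = 3
x_3 = 6
y_3 = 3
z_3 = 2.25
r_3 = 1.25
x_4 = 3.75
z_4 = 3.5
r_4 = 0.75
h_4 = 3.75
x_5 = 2.25
r_5 = 1.25
h_5 = 1.5
x_6 = 5.75
z_6 = 4
r_6 = 1.5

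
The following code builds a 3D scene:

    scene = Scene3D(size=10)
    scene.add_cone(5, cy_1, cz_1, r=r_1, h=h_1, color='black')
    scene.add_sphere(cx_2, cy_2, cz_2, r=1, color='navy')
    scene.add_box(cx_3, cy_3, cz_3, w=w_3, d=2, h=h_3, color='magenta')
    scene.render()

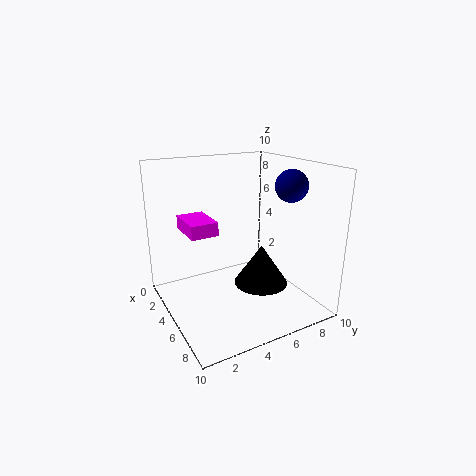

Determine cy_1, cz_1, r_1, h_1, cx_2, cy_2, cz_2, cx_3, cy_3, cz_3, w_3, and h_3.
cy_1 = 7
cz_1 = 1
r_1 = 2
h_1 = 3
cx_2 = 8
cy_2 = 7
cz_2 = 9
cx_3 = 1
cy_3 = 2
cz_3 = 5
w_3 = 3
h_3 = 1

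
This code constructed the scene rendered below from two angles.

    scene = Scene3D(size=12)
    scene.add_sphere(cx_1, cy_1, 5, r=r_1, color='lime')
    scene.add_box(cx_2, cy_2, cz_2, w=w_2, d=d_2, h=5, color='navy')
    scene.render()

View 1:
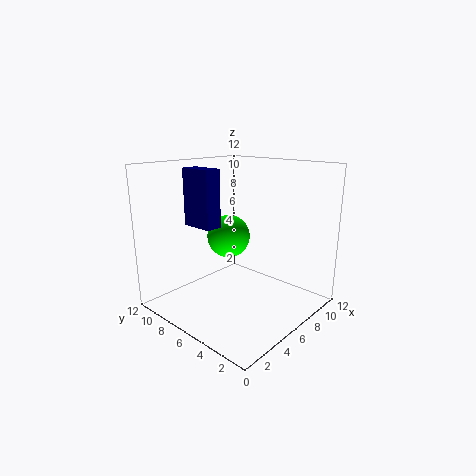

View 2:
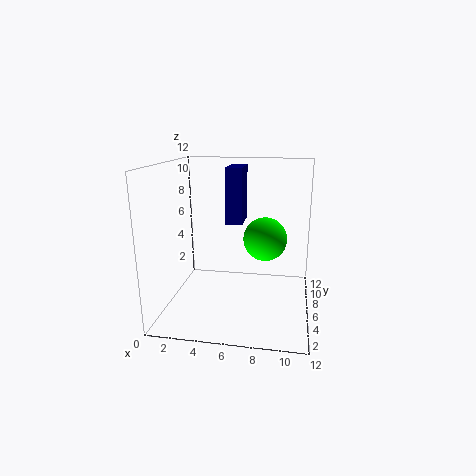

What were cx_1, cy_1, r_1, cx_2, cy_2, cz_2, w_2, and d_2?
cx_1 = 8; cy_1 = 9; r_1 = 2; cx_2 = 4.5; cy_2 = 8; cz_2 = 6.5; w_2 = 1.5; d_2 = 3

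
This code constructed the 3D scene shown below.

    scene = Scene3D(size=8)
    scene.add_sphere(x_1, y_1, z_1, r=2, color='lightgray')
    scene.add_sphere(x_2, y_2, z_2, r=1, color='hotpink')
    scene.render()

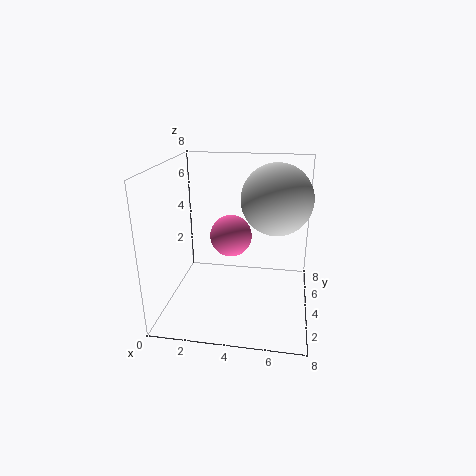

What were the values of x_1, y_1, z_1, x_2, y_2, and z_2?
x_1 = 6, y_1 = 5, z_1 = 6, x_2 = 4, y_2 = 2, z_2 = 5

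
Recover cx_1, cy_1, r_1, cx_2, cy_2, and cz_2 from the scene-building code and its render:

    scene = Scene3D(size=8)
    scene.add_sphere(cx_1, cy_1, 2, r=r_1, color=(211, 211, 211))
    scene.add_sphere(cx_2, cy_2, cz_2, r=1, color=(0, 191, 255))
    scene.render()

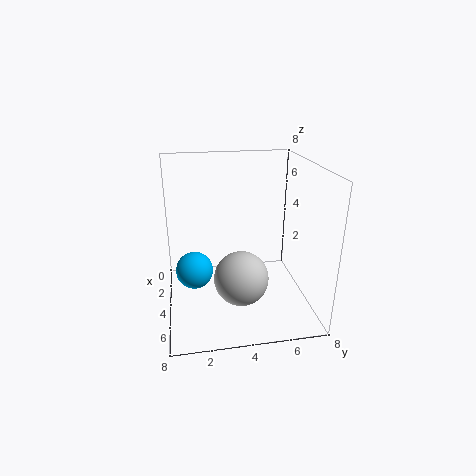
cx_1 = 5; cy_1 = 4; r_1 = 1.5; cx_2 = 4.5; cy_2 = 1.5; cz_2 = 2.5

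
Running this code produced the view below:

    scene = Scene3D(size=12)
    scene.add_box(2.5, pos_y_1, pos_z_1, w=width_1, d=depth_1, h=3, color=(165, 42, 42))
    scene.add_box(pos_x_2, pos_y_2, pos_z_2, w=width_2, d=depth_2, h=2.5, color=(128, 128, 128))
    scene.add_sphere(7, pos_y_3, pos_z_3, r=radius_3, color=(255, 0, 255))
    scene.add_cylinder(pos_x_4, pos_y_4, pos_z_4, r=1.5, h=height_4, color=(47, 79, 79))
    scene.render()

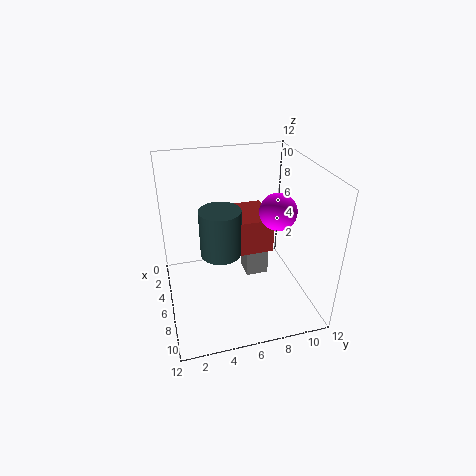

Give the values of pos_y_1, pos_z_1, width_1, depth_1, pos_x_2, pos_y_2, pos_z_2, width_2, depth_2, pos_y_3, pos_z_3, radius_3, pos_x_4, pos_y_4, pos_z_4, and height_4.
pos_y_1 = 5.5; pos_z_1 = 4.5; width_1 = 4; depth_1 = 3.5; pos_x_2 = 3.5; pos_y_2 = 7; pos_z_2 = 1.5; width_2 = 2; depth_2 = 2; pos_y_3 = 9; pos_z_3 = 8.5; radius_3 = 1.5; pos_x_4 = 8.5; pos_y_4 = 4; pos_z_4 = 6.5; height_4 = 3.5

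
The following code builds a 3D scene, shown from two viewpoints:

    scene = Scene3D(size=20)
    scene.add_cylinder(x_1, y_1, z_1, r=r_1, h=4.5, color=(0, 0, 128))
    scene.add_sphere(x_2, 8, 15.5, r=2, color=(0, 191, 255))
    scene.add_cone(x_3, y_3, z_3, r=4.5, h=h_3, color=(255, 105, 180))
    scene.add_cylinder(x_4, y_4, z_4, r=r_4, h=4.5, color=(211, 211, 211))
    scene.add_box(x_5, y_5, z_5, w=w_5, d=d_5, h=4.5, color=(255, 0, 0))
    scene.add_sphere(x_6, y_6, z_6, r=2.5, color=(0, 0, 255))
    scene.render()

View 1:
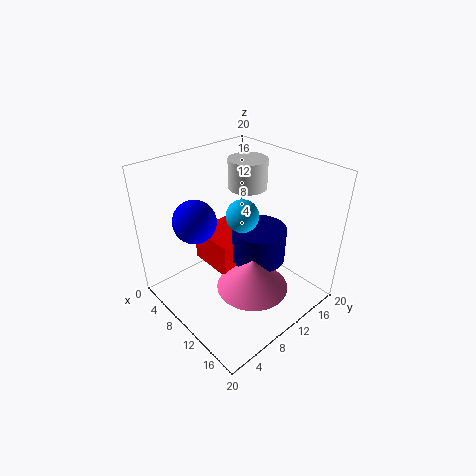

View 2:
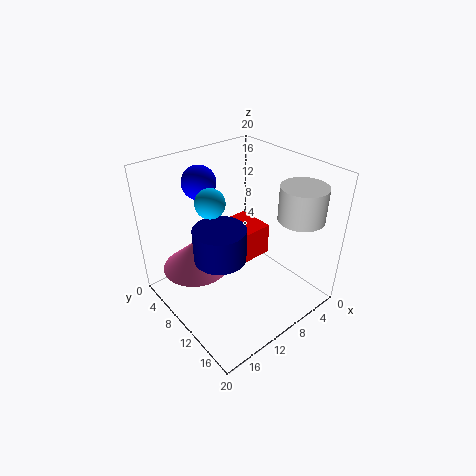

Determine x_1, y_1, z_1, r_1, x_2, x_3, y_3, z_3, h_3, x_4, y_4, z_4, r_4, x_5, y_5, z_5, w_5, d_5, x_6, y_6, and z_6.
x_1 = 13.5, y_1 = 10.5, z_1 = 8.5, r_1 = 3.5, x_2 = 13, x_3 = 15.5, y_3 = 7.5, z_3 = 6.5, h_3 = 4, x_4 = 5, y_4 = 16.5, z_4 = 14, r_4 = 3, x_5 = 5.5, y_5 = 6, z_5 = 6.5, w_5 = 6.5, d_5 = 5.5, x_6 = 11, y_6 = 2.5, z_6 = 16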